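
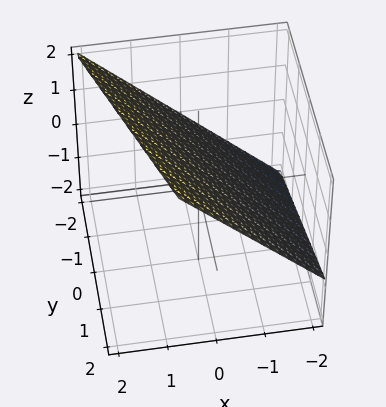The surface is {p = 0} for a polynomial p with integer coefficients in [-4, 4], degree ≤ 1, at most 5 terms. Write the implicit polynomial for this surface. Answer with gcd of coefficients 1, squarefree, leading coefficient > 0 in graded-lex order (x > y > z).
Degree: the surface is flat (a plane), so deg p = 1.
From the axis intercepts and sections: it meets the y-axis at y = -2 (among the integer gridlines).
Fitting integer coefficients to these (and the overall shape) gives p.

3*x + y - 3*z + 2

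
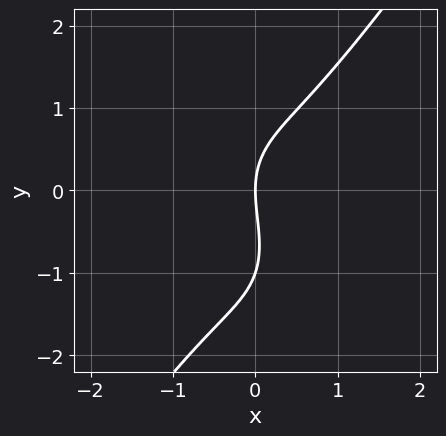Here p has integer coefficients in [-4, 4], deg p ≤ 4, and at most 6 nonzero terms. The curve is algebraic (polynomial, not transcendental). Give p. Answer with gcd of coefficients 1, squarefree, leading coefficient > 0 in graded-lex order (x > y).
(a) Degree: a generic line meets the curve in up to 3 points, so deg p = 3.
(b) Checking where it meets the axes: among the integer gridlines, it crosses the y-axis at y ∈ {-1, 0}; it crosses the x-axis at the gridline x = 0.
(c) Matching integer coefficients to the picture gives p.

3*x^3 - y^3 - y^2 + 3*x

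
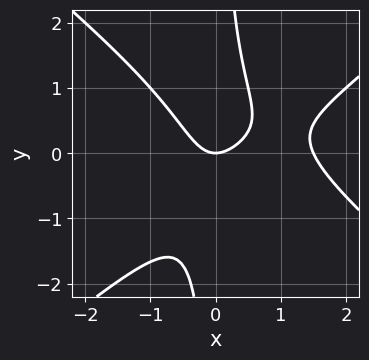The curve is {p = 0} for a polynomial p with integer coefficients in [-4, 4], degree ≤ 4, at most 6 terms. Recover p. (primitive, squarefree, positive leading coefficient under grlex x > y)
1. The degree is 3 — a generic line meets the curve in up to 3 points.
2. Checking where it meets the axes: one y-axis crossing is at y = 0; one x-axis crossing is at x = 0.
3. The integer polynomial consistent with all of this is the stated p.

2*x^3 - 3*x*y^2 - 3*x^2 + 2*y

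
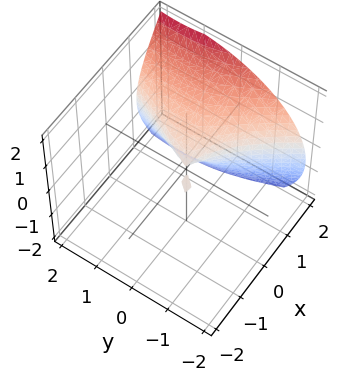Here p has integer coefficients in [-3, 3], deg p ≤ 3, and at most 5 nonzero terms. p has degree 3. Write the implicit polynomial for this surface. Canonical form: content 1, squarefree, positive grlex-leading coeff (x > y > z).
2*x^3 - x^2*z + 3*x*y - 2*y^2 - 3*z^2

The degree is 3 — no degree-2 surface has this shape.
From the visible intercepts: one x-axis crossing is at x = 0; one y-axis crossing is at y = 0.
Putting this together gives p.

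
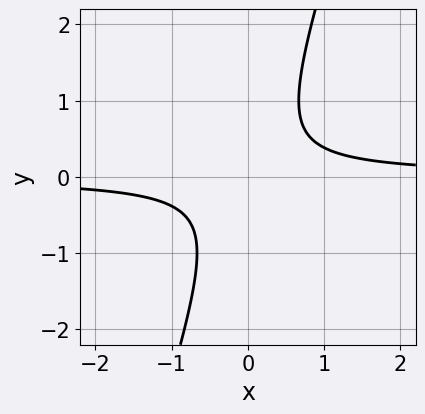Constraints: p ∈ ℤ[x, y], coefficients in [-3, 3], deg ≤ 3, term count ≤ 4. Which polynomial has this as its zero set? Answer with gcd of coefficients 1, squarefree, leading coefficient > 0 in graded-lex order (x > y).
1. The degree is 2 — the shape is more complex than any degree-1 curve.
2. From the visible intercepts: no y-intercept at any integer in the box; no x-intercept at any integer in the box.
3. Solving for integer coefficients yields p as stated.

3*x*y - y^2 - 1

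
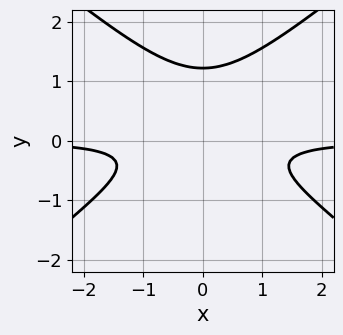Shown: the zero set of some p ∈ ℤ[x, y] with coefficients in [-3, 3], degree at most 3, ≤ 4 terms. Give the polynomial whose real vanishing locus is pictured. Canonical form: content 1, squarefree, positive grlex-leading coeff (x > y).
(a) deg p = 3. A generic line meets the curve in up to 3 points.
(b) Symmetries: mirror symmetry x ↦ −x ⇒ only even powers of x.
(c) Reading off the gridlines: the curve avoids every integer x-axis point in the box.
(d) Solving for integer coefficients yields p as stated.

2*x^2*y - 3*y^3 + 3*y^2 + 1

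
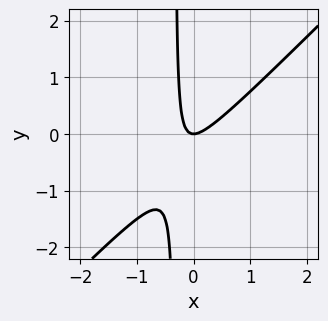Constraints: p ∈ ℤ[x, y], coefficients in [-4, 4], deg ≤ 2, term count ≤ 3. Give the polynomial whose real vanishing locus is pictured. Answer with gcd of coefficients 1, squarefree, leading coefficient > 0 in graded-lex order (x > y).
3*x^2 - 3*x*y - y

First, the degree is 2 — no degree-1 curve has this shape.
Then, observable constraints: it crosses the y-axis at the gridline y = 0; it crosses the x-axis at the gridline x = 0.
Finally, matching integer coefficients to the picture gives p.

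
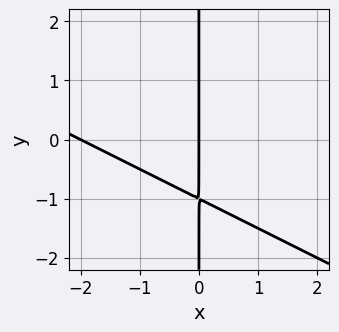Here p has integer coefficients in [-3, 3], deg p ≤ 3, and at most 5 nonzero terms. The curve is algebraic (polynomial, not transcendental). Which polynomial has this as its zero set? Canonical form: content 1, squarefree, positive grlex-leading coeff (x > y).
x^2 + 2*x*y + 2*x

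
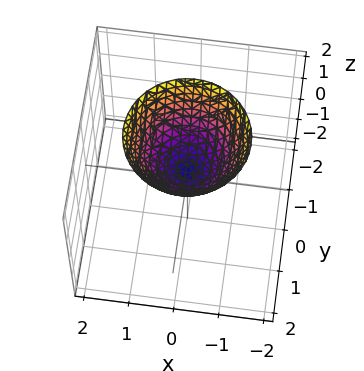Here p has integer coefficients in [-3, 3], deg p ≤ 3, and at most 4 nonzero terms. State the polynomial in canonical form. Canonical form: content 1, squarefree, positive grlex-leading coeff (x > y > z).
3*x^2 + 3*y^2 - 3*z + 1

(a) The degree is 2 — no degree-1 surface has this shape.
(b) Symmetry: the surface is invariant under rotation about z: p = q(x² + y², z).
(c) Reading off the gridlines: a circular section at z = 1 has radius between 0 and 1; no x-intercept at any integer in the box; the surface avoids every integer y-axis point in the box.
(d) Matching integer coefficients to the picture gives p.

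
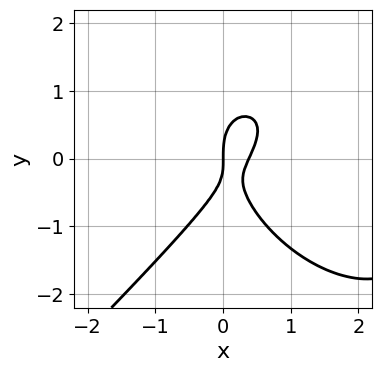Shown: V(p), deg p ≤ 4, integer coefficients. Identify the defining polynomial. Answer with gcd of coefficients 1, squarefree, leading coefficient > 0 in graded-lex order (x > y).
x^3 - y^3 - 3*x^2 + x*y + x

First, degree: a generic line meets the curve in up to 3 points, so deg p = 3.
Next, reading off the gridlines: one y-axis crossing is at y = 0; it crosses the x-axis at the gridline x = 0.
Finally, these observations pin down the coefficients.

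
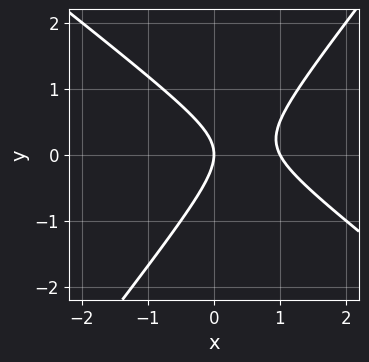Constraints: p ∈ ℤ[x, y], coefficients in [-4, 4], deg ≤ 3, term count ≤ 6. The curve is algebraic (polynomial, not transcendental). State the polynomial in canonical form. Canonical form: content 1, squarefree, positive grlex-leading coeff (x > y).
2*x^2 + x*y - 2*y^2 - 2*x

(a) deg p = 2. The shape is more complex than any degree-1 curve.
(b) Reading off the gridlines: it meets the y-axis at y = 0 (among the integer gridlines); among the integer gridlines, it crosses the x-axis at x ∈ {0, 1}.
(c) The integer polynomial consistent with all of this is the stated p.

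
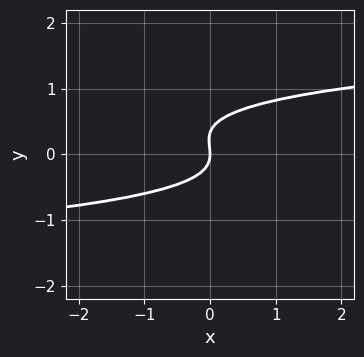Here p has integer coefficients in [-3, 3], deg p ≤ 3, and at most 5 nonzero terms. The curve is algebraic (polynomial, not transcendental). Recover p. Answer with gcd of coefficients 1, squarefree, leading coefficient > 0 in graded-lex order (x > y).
3*y^3 - y^2 - x

1. The degree is 3 — the shape is more complex than any degree-2 curve.
2. From the axis intercepts and sections: it crosses the x-axis at the gridline x = 0; one y-axis crossing is at y = 0.
3. Putting this together gives p.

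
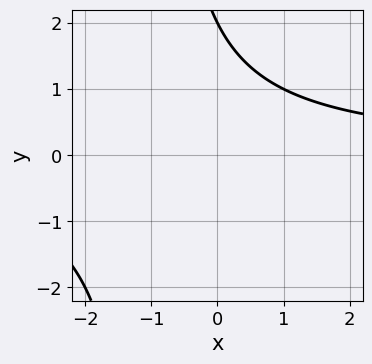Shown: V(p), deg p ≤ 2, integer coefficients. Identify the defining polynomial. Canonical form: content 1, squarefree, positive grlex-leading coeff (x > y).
First, deg p = 2. A generic line meets the curve in up to 2 points.
Then, observable constraints: one y-axis crossing is at y = 2; the curve avoids every integer x-axis point in the box.
Finally, putting this together gives p.

x*y + y - 2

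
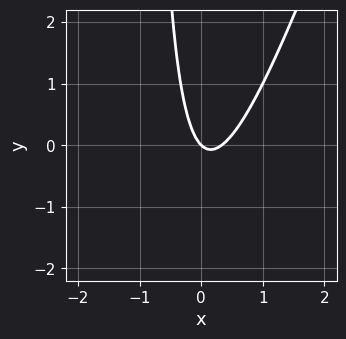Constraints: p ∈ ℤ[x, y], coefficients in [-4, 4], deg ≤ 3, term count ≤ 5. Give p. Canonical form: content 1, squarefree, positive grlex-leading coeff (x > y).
3*x^2 - x*y - x - y

1. deg p = 2.
2. Reading off the gridlines: it crosses the x-axis at the gridline x = 0; it crosses the y-axis at the gridline y = 0.
3. These observations pin down the coefficients.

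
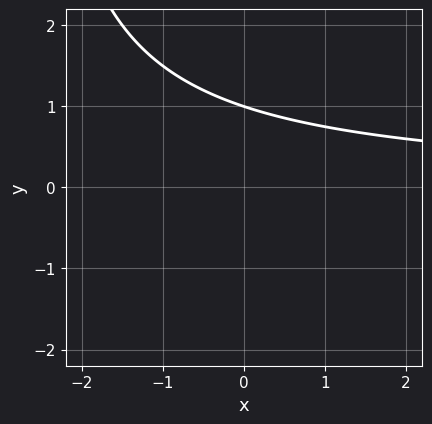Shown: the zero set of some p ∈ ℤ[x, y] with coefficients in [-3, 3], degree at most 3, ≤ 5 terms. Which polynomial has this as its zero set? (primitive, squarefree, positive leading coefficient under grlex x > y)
x*y + 3*y - 3

1. Degree: no degree-1 curve has this shape, so deg p = 2.
2. Against the integer gridlines: one y-axis crossing is at y = 1; the curve avoids every integer x-axis point in the box.
3. Assembling these constraints gives the stated polynomial.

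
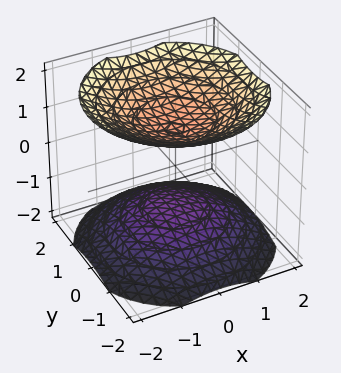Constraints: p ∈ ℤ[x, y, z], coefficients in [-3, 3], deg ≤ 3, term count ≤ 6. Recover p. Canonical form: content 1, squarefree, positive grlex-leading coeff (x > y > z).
1. The picture has 2 separate pieces. They look like related sheets of one shape, so recover p as a whole.
2. Degree: two sheets facing apart; a quadric, so deg p = 2.
3. Symmetries: it's symmetric under z → −z, forcing even powers of z; the surface is invariant under rotation about z: p = q(x² + y², z).
4. From the axis intercepts and sections: no y-intercept at any integer in the box; among the integer gridlines, it crosses the z-axis at z ∈ {-1, 1}.
5. Solving for integer coefficients yields p as stated.

2*x^2 + 2*y^2 - 3*z^2 + 3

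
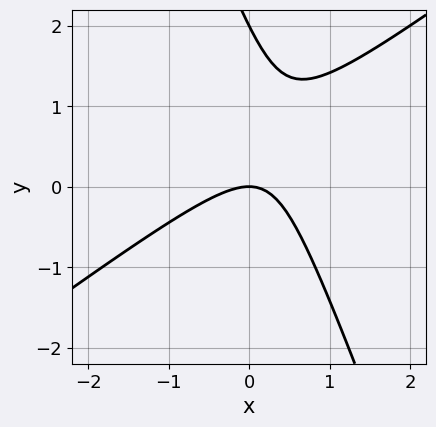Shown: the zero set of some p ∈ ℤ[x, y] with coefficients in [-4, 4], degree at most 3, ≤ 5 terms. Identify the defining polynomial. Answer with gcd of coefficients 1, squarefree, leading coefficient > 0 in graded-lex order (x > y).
First, the degree is 2 — the shape is more complex than any degree-1 curve.
Then, against the integer gridlines: the y-axis gridline crossings are at y ∈ {0, 2}; it crosses the x-axis at the gridline x = 0.
Finally, assembling these constraints gives the stated polynomial.

2*x^2 - 2*x*y - y^2 + 2*y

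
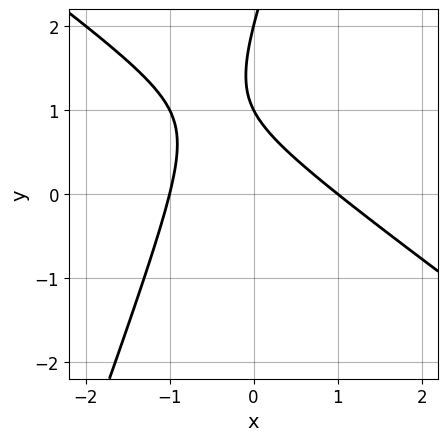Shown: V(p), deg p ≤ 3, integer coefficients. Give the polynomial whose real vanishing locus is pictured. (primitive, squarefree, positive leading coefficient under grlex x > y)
2*x^2 + 2*x*y - y^2 + 3*y - 2

(a) deg p = 2.
(b) From the visible intercepts: the y-axis gridline crossings are at y ∈ {1, 2}; the x-axis gridline crossings are at x ∈ {-1, 1}.
(c) Matching integer coefficients to the picture gives p.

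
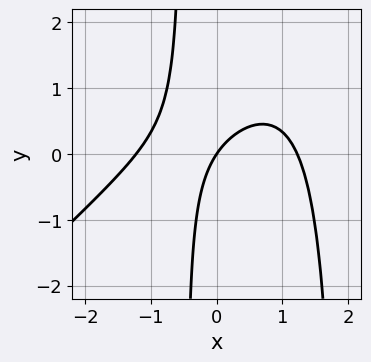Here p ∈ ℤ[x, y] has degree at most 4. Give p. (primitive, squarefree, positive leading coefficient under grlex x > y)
2*x^3 - 2*x^2*y + 3*x*y - 3*x + 2*y

First, deg p = 3. No degree-2 curve has this shape.
Then, checking where it meets the axes: it crosses the x-axis at the gridline x = 0; one y-axis crossing is at y = 0.
Finally, together with the visible shape, these determine p as stated.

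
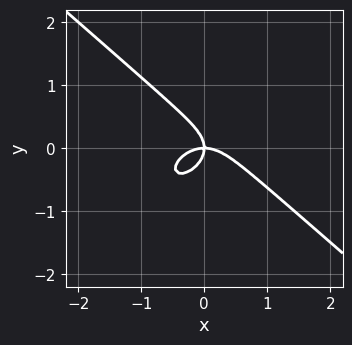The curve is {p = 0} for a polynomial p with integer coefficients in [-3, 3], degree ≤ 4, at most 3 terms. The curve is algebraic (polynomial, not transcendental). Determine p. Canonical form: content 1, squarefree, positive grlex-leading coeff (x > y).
The degree is 3 — a generic line meets the curve in up to 3 points.
From the visible intercepts: it crosses the y-axis at the gridline y = 0; it crosses the x-axis at the gridline x = 0.
Putting this together gives p.

2*x^3 + 3*y^3 + 2*x*y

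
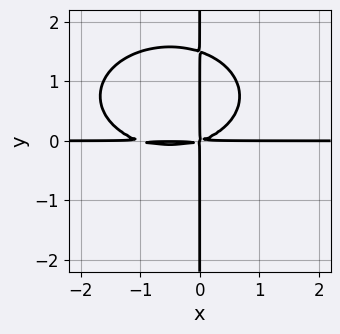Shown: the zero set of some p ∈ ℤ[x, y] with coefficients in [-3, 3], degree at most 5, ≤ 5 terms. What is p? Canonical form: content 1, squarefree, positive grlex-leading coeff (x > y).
First, deg p = 4. No degree-3 curve has this shape.
Next, against the integer gridlines: the visible x-axis segment lies entirely on the curve; every point of the y-axis in the box is on the curve.
Finally, assembling these constraints gives the stated polynomial.

x^3*y + 2*x*y^3 + x^2*y - 3*x*y^2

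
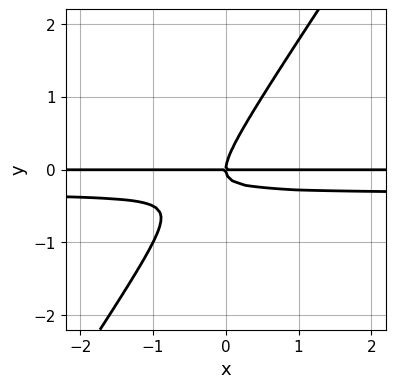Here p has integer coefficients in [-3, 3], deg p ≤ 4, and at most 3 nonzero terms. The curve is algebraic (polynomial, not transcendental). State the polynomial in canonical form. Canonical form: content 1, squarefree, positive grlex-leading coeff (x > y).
3*x*y^2 - 2*y^3 + x*y

First, the degree is 3 — the shape is more complex than any degree-2 curve.
Then, against the integer gridlines: one y-axis crossing is at y = 0; every point of the x-axis in the box is on the curve.
Finally, putting this together gives p.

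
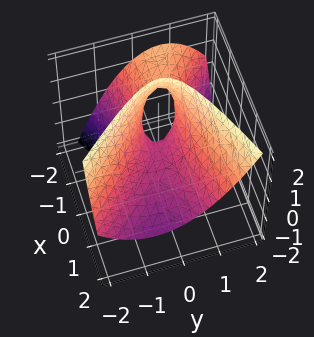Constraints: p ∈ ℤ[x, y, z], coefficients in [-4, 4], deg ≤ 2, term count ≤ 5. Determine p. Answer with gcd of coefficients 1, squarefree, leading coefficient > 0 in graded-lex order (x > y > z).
x^2 - 2*x*y + 3*x*z - 3*y^2 + 2*z

(a) Degree: no degree-1 surface has this shape, so deg p = 2.
(b) Against the integer gridlines: it crosses the z-axis at the gridline z = 0; it crosses the x-axis at the gridline x = 0.
(c) Assembling these constraints gives the stated polynomial.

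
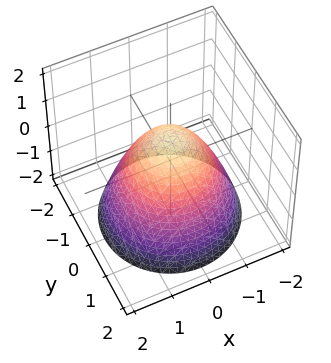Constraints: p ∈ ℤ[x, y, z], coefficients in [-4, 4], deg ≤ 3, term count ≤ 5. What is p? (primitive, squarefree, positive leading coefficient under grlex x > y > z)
x^2 + y^2 + z - 1

1. deg p = 2. A generic line meets the surface in up to 2 points.
2. Symmetries: rotational symmetry about the z-axis ⇒ p depends on x, y only through x² + y².
3. Checking where it meets the axes: the x-axis gridline crossings are at x ∈ {-1, 1}; among the integer gridlines, it crosses the y-axis at y ∈ {-1, 1}; a circular section at z = -1 has radius between 1 and 2; it crosses the z-axis at the gridline z = 1.
4. Fitting integer coefficients to these (and the overall shape) gives p.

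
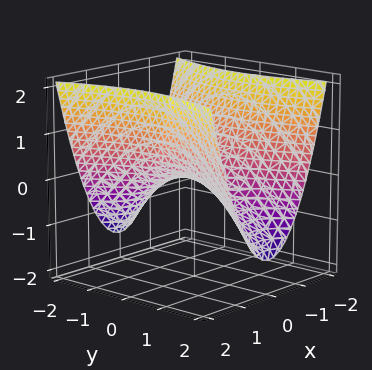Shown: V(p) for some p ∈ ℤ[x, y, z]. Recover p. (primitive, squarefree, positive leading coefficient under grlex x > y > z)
3*x^2 - y^2 - 3*z

1. The degree is 2 — a hyperbolic paraboloid; a quadric.
2. Symmetries: mirror symmetry y ↦ −y ⇒ only even powers of y; the x ↦ −x reflection is a symmetry, so x appears only in even powers.
3. Observable constraints: it crosses the z-axis at the gridline z = 0; it meets the y-axis at y = 0 (among the integer gridlines).
4. These observations pin down the coefficients.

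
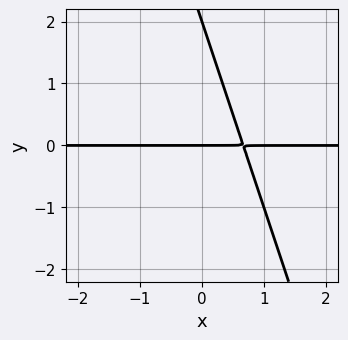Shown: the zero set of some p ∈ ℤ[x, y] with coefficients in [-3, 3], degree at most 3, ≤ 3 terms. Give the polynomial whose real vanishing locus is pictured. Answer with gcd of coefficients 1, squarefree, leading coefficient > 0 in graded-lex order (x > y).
3*x*y + y^2 - 2*y

First, the degree is 2 — a generic line meets the curve in up to 2 points.
Next, checking where it meets the axes: the visible x-axis segment lies entirely on the curve; among the integer gridlines, it crosses the y-axis at y ∈ {0, 2}.
Finally, putting this together gives p.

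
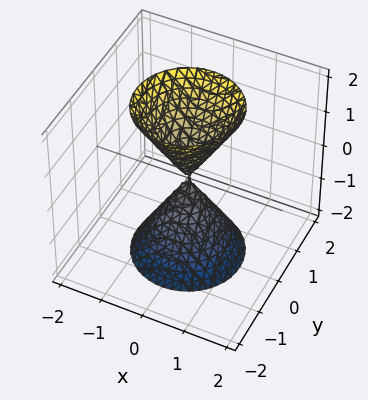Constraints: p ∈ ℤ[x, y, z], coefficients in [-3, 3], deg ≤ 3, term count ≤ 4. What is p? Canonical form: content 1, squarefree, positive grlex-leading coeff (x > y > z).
3*x^2 + 3*y^2 - z^2

(a) There are 2 components.
(b) deg p = 2.
(c) Symmetries: the z-axis is an axis of rotation, so x and y enter only as x² + y²; the z ↦ −z reflection is a symmetry, so z appears only in even powers.
(d) From the axis intercepts and sections: it crosses the z-axis at the gridline z = 0; one x-axis crossing is at x = 0; a circular section at z = -1 has radius between 0 and 1; it meets the y-axis at y = 0 (among the integer gridlines).
(e) Matching integer coefficients to the picture gives p.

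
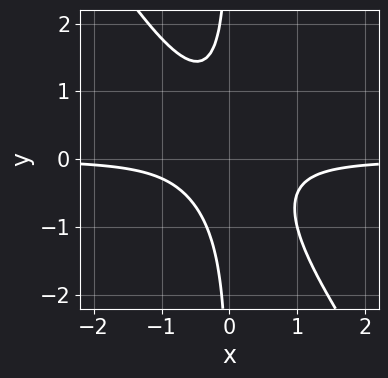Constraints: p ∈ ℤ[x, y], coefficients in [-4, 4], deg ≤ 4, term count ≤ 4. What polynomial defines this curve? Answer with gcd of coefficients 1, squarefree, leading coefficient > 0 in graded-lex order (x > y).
3*x^2*y + 2*x*y^2 + 1

1. The degree is 3 — a generic line meets the curve in up to 3 points.
2. Against the integer gridlines: it misses every integer gridline on the x-axis; no y-intercept at any integer in the box.
3. These observations pin down the coefficients.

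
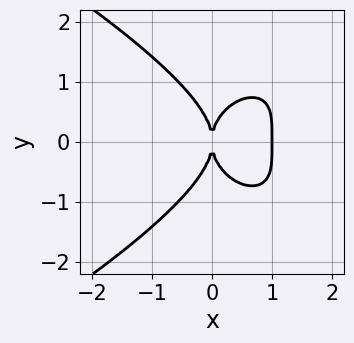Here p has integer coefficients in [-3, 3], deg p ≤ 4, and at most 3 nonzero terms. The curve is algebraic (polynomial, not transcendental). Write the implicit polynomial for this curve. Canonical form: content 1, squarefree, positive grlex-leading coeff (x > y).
First, the degree is 4 — the shape is more complex than any degree-3 curve.
Then, symmetries: the y ↦ −y reflection is a symmetry, so y appears only in even powers.
Then, against the integer gridlines: among the integer gridlines, it crosses the x-axis at x ∈ {0, 1}; one y-axis crossing is at y = 0.
Finally, putting this together gives p.

y^4 + 2*x^3 - 2*x^2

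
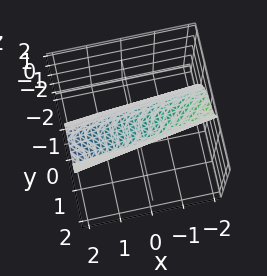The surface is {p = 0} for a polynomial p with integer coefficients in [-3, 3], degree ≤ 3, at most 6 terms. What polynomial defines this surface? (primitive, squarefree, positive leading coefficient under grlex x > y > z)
(a) Degree: the shape is more complex than any degree-2 surface, so deg p = 3.
(b) Observable constraints: one z-axis crossing is at z = 0; it crosses the x-axis at the gridline x = 0; it crosses the y-axis at the gridline y = 0.
(c) Putting this together gives p.

3*y^3 + y*z - x - 2*z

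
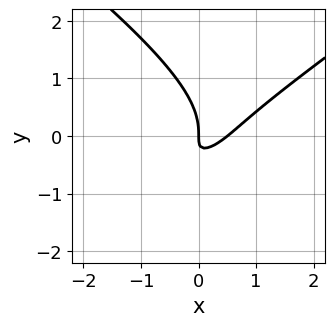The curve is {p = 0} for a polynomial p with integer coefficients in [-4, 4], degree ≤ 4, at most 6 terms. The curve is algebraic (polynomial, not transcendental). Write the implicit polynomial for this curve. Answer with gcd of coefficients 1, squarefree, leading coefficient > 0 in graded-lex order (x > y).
x^2*y - 2*y^3 + 2*x^2 - 3*x*y - x

Degree: the shape is more complex than any degree-2 curve, so deg p = 3.
From the axis intercepts and sections: it crosses the y-axis at the gridline y = 0; it crosses the x-axis at the gridline x = 0.
Matching integer coefficients to the picture gives p.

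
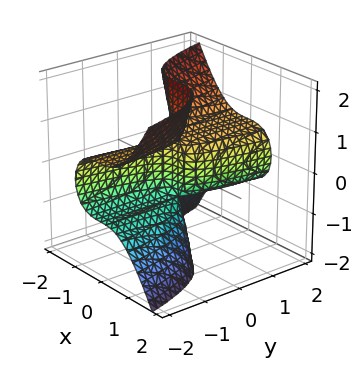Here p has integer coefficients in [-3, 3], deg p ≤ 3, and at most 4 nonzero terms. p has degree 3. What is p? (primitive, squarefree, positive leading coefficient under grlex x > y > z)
The degree is 3 — no degree-2 surface has this shape.
Reading off the gridlines: the visible z-axis segment lies entirely on the surface; one y-axis crossing is at y = 0; one x-axis crossing is at x = 0.
Solving for integer coefficients yields p as stated.

3*x^3 + 2*y*z^2 - y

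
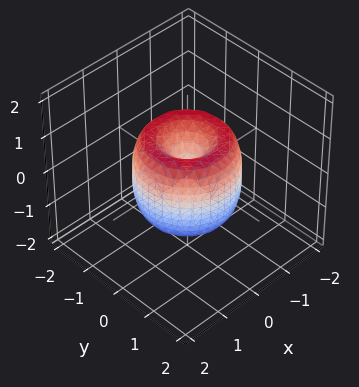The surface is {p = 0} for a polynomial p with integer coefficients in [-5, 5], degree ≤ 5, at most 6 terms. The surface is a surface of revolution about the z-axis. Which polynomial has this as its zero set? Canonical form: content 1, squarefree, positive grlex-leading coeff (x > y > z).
2*x^4 + 4*x^2*y^2 + 2*y^4 - 3*x^2 - 3*y^2 + z^2

deg p = 4. No degree-3 surface has this shape.
Symmetries: every cross-section ⟂ z is a circle, so x, y appear only via x² + y².
Reading off the gridlines: it meets the y-axis at y = 0 (among the integer gridlines); a circular section at z = 1 has radius between 0 and 1.
Putting this together gives p.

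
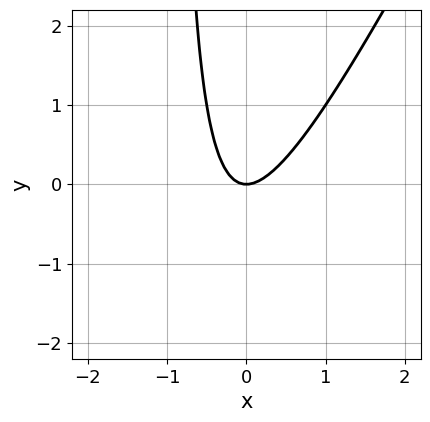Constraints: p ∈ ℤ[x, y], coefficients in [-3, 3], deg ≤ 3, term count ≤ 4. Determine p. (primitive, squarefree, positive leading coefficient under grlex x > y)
Degree: the shape is more complex than any degree-1 curve, so deg p = 2.
From the visible intercepts: it crosses the x-axis at the gridline x = 0; it meets the y-axis at y = 0 (among the integer gridlines).
The integer polynomial consistent with all of this is the stated p.

2*x^2 - x*y - y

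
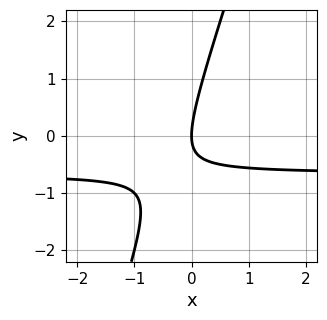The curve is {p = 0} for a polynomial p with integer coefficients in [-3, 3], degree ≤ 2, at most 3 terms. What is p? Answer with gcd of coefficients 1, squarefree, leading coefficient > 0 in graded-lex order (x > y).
3*x*y - y^2 + 2*x

(a) Degree: no degree-1 curve has this shape, so deg p = 2.
(b) Reading off the gridlines: it meets the y-axis at y = 0 (among the integer gridlines); one x-axis crossing is at x = 0.
(c) Solving for integer coefficients yields p as stated.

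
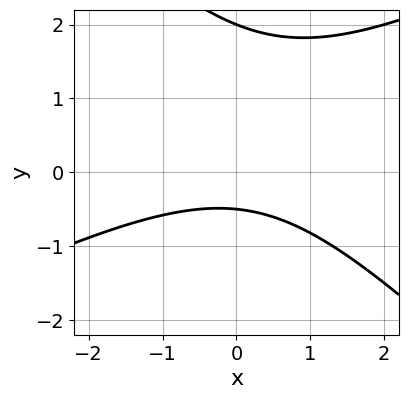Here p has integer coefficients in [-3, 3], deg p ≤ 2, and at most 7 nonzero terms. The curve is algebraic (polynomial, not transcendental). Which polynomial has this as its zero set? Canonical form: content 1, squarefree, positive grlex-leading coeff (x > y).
x^2 - x*y - 2*y^2 + 3*y + 2

(a) deg p = 2.
(b) Reading off the gridlines: no x-intercept at any integer in the box; it crosses the y-axis at the gridline y = 2.
(c) Matching integer coefficients to the picture gives p.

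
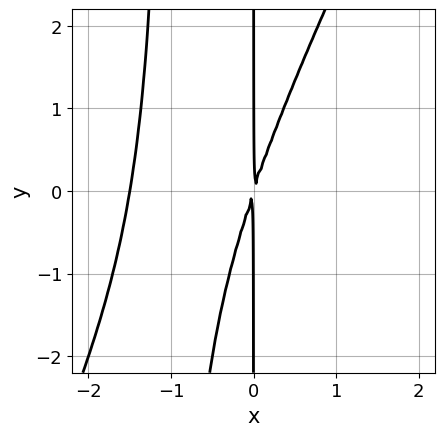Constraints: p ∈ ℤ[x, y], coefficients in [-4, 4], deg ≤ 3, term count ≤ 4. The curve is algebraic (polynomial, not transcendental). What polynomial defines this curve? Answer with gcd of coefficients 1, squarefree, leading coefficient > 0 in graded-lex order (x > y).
First, the degree is 3 — no degree-2 curve has this shape.
Next, from the visible intercepts: the visible y-axis segment lies entirely on the curve.
Finally, putting this together gives p.

2*x^3 - x^2*y + 3*x^2 - x*y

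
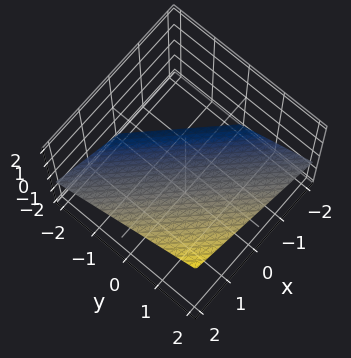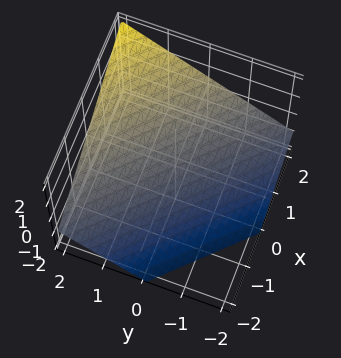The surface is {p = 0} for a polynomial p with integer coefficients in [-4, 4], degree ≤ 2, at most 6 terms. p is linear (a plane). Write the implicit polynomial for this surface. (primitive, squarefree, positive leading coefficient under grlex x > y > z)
2*x + 2*y - 3*z - 2

Degree: the surface is flat (a plane), so deg p = 1.
Checking where it meets the axes: it crosses the y-axis at the gridline y = 1; it crosses the x-axis at the gridline x = 1.
These observations pin down the coefficients.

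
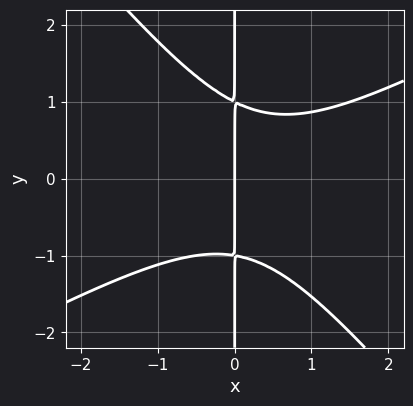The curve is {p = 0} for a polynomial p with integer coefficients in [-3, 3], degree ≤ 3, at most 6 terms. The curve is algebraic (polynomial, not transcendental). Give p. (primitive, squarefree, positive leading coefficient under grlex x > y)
(a) The degree is 3 — a generic line meets the curve in up to 3 points.
(b) Observable constraints: the visible y-axis segment lies entirely on the curve; it meets the x-axis at x = 0 (among the integer gridlines).
(c) These observations pin down the coefficients.

2*x^3 - 2*x^2*y - 3*x*y^2 - x^2 + 3*x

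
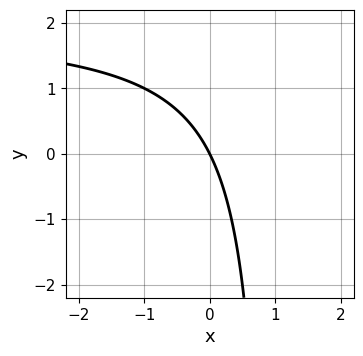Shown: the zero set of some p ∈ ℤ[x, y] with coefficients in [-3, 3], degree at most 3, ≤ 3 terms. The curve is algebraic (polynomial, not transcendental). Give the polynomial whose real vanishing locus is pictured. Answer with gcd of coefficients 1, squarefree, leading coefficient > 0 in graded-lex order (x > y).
First, degree: no degree-1 curve has this shape, so deg p = 2.
Then, from the axis intercepts and sections: it crosses the x-axis at the gridline x = 0; one y-axis crossing is at y = 0.
Finally, the integer polynomial consistent with all of this is the stated p.

x*y - 2*x - y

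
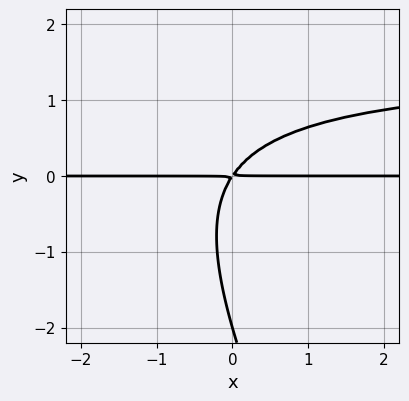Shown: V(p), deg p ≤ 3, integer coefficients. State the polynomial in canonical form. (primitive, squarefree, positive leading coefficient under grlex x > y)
(a) deg p = 3.
(b) Reading off the gridlines: it meets the y-axis at y = -2 (among the integer gridlines); the visible x-axis segment lies entirely on the curve.
(c) Together with the visible shape, these determine p as stated.

2*x*y^2 + y^3 - 3*x*y + 2*y^2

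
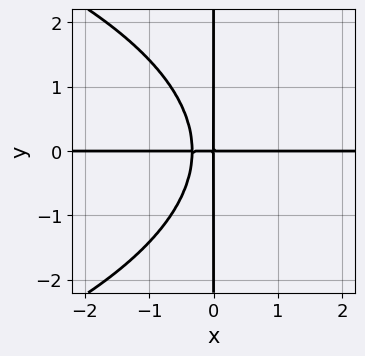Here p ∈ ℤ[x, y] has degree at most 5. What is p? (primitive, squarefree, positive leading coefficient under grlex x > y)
x*y^3 + 3*x^2*y + x*y

1. deg p = 4. A generic line meets the curve in up to 4 points.
2. Against the integer gridlines: the visible y-axis segment lies entirely on the curve; every point of the x-axis in the box is on the curve.
3. Putting this together gives p.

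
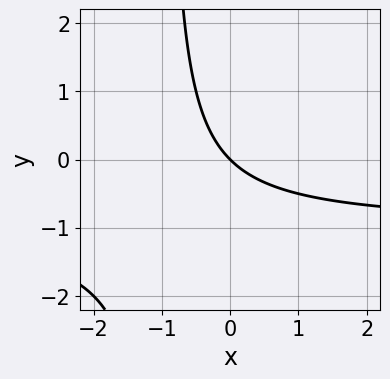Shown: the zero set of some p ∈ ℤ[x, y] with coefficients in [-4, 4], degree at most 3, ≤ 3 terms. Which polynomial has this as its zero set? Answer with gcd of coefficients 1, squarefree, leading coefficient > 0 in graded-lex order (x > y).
x*y + x + y

The degree is 2 — a generic line meets the curve in up to 2 points.
From the visible intercepts: it crosses the y-axis at the gridline y = 0; one x-axis crossing is at x = 0.
Together with the visible shape, these determine p as stated.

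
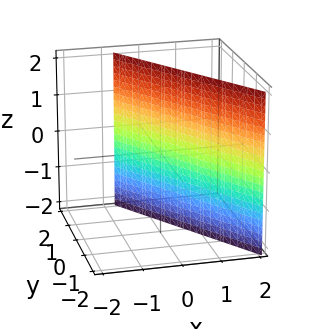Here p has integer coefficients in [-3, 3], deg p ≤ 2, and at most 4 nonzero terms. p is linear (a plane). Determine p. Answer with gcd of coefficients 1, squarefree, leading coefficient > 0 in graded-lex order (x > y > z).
3*x + 2*y - 2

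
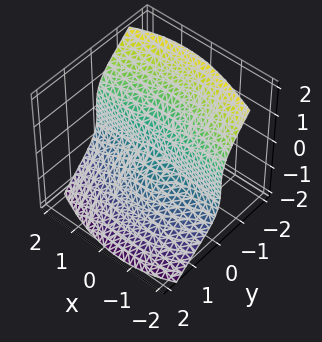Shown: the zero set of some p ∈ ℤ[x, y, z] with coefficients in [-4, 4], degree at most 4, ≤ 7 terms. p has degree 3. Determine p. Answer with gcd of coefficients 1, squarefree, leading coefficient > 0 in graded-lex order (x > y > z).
2*x^2*y + x*y^2 + 3*y^3 + 2*z^3 + y*z

1. deg p = 3. The shape is more complex than any degree-2 surface.
2. Observable constraints: every point of the x-axis in the box is on the surface; it meets the y-axis at y = 0 (among the integer gridlines); it meets the z-axis at z = 0 (among the integer gridlines).
3. The integer polynomial consistent with all of this is the stated p.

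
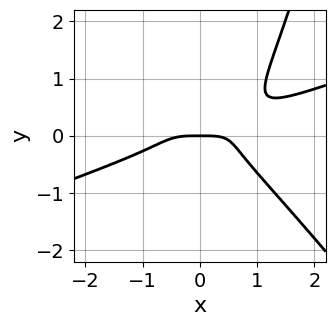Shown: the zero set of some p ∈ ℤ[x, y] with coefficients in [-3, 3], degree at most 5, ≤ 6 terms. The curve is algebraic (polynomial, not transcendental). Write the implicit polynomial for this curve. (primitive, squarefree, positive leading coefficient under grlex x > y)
x^4 - 2*x^3*y - 2*x^2*y^2 + 3*y^3 + y

First, deg p = 4.
Then, checking where it meets the axes: one x-axis crossing is at x = 0; one y-axis crossing is at y = 0.
Finally, together with the visible shape, these determine p as stated.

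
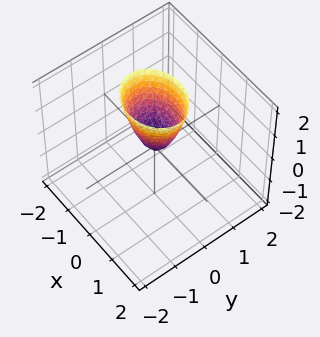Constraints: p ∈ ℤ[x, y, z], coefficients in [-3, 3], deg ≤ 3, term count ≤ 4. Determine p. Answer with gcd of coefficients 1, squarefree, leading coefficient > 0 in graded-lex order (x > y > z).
2*x^2 + 3*y^2 - z

The degree is 2 — a single bowl opening along one axis; a quadric.
Symmetries: the x ↦ −x reflection is a symmetry, so x appears only in even powers; mirror symmetry y ↦ −y ⇒ only even powers of y.
From the visible intercepts: it crosses the z-axis at the gridline z = 0; it meets the x-axis at x = 0 (among the integer gridlines); it meets the y-axis at y = 0 (among the integer gridlines).
Solving for integer coefficients yields p as stated.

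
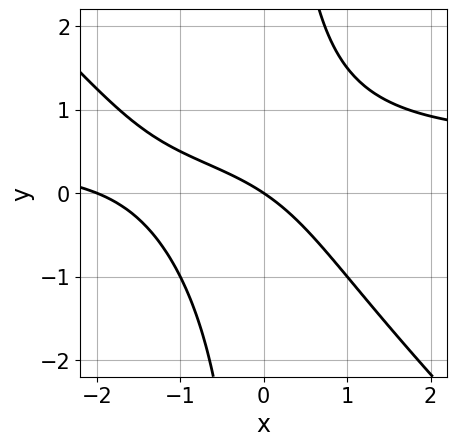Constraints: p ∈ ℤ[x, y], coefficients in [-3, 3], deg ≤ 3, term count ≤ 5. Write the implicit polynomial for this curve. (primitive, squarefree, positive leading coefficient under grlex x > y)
2*x^2*y + 2*x*y^2 - x^2 - 2*x - 3*y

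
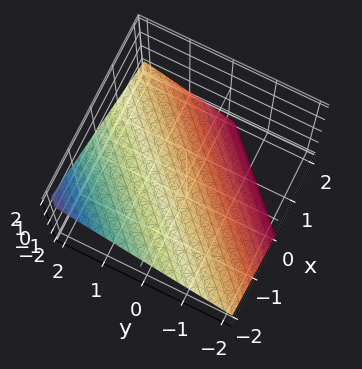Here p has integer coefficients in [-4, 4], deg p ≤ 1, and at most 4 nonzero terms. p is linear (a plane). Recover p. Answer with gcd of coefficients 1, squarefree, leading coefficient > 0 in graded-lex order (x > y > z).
First, the degree is 1 — the surface is flat (a plane).
Then, from the axis intercepts and sections: one x-axis crossing is at x = -1; it meets the y-axis at y = 1 (among the integer gridlines).
Finally, fitting integer coefficients to these (and the overall shape) gives p.

2*x - 2*y + 3*z + 2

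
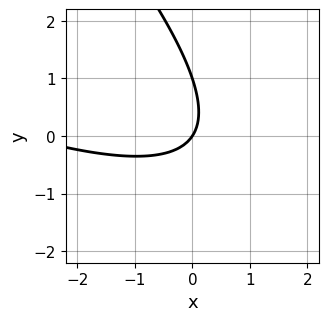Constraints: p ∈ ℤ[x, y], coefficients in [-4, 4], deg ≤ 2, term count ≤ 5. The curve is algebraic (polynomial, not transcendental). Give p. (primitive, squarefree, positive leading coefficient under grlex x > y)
x^2 + 3*x*y + 2*y^2 + 3*x - 2*y

1. deg p = 2. A generic line meets the curve in up to 2 points.
2. Against the integer gridlines: the y-axis gridline crossings are at y ∈ {0, 1}; it crosses the x-axis at the gridline x = 0.
3. Putting this together gives p.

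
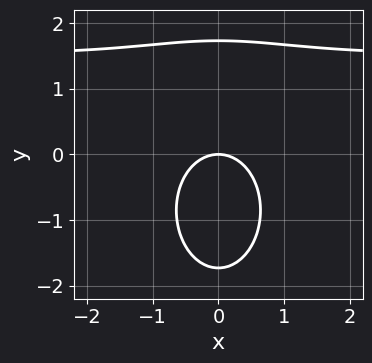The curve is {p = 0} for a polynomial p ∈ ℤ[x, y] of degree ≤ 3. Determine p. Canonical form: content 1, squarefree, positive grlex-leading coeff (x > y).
(a) deg p = 3.
(b) Symmetries: it's symmetric under x → −x, forcing even powers of x.
(c) Checking where it meets the axes: one y-axis crossing is at y = 0; one x-axis crossing is at x = 0.
(d) Solving for integer coefficients yields p as stated.

2*x^2*y + y^3 - 3*x^2 - 3*y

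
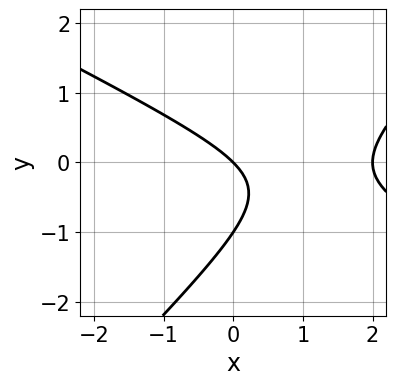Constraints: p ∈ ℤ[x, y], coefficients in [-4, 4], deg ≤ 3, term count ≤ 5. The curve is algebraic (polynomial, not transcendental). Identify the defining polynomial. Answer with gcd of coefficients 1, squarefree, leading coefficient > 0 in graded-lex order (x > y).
x^2 + x*y - 2*y^2 - 2*x - 2*y

1. The degree is 2 — the shape is more complex than any degree-1 curve.
2. From the axis intercepts and sections: among the integer gridlines, it crosses the y-axis at y ∈ {-1, 0}; the x-axis gridline crossings are at x ∈ {0, 2}.
3. The integer polynomial consistent with all of this is the stated p.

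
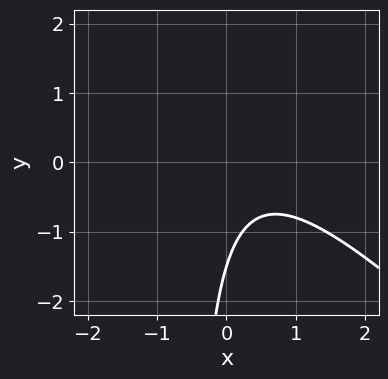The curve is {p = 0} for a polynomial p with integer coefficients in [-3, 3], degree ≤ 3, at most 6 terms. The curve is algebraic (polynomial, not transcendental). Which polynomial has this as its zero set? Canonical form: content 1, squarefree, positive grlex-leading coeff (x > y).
3*x^2 + 3*x*y - 2*x + 2*y + 3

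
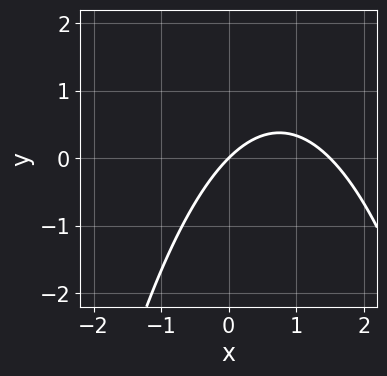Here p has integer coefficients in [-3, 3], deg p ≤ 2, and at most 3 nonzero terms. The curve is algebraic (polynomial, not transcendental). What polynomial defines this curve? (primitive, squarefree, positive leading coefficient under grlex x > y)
deg p = 2.
From the axis intercepts and sections: it crosses the y-axis at the gridline y = 0; it crosses the x-axis at the gridline x = 0.
Matching integer coefficients to the picture gives p.

2*x^2 - 3*x + 3*y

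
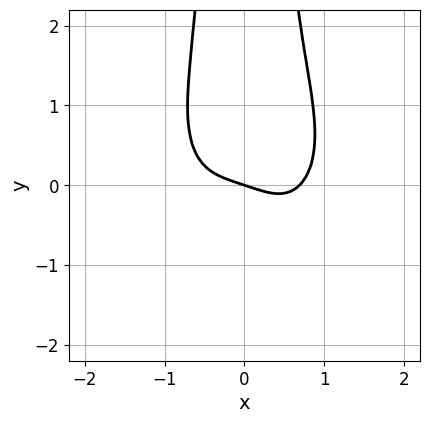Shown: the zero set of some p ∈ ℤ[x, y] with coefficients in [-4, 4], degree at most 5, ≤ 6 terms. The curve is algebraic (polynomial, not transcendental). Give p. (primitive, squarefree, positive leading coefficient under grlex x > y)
3*x^4 + 3*x^2*y^2 - x - 3*y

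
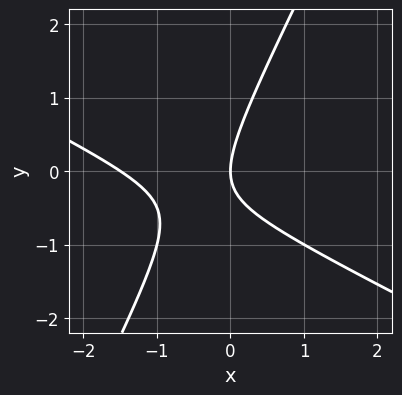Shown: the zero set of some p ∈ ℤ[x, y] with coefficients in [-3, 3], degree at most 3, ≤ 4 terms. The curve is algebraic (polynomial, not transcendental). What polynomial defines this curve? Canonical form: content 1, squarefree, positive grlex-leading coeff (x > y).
2*x^2 + 3*x*y - 2*y^2 + 3*x

(a) deg p = 2.
(b) From the axis intercepts and sections: it crosses the y-axis at the gridline y = 0; one x-axis crossing is at x = 0.
(c) Matching integer coefficients to the picture gives p.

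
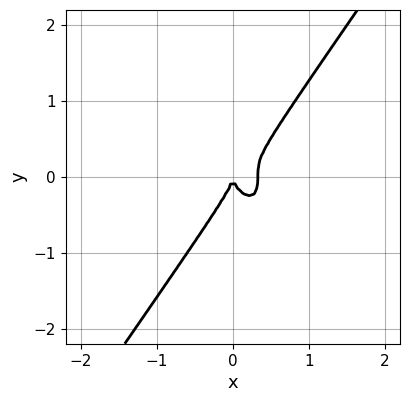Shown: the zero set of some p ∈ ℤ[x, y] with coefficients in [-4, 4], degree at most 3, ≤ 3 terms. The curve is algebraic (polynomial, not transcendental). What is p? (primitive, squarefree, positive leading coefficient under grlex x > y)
First, degree: a generic line meets the curve in up to 3 points, so deg p = 3.
Next, against the integer gridlines: one x-axis crossing is at x = 0; it crosses the y-axis at the gridline y = 0.
Finally, solving for integer coefficients yields p as stated.

3*x^3 - y^3 - x^2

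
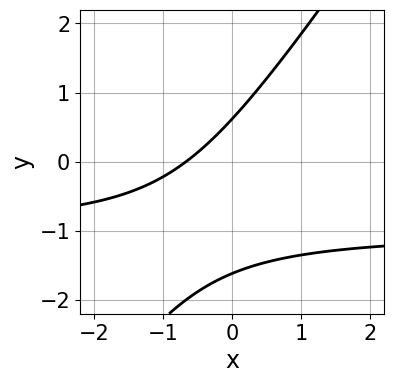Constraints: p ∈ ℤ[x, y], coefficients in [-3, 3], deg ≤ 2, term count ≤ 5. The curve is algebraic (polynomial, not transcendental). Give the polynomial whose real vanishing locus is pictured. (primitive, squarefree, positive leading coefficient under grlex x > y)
1. The degree is 2 — a generic line meets the curve in up to 2 points.
2. The integer polynomial consistent with all of this is the stated p.

3*x*y - 2*y^2 + 3*x - 2*y + 2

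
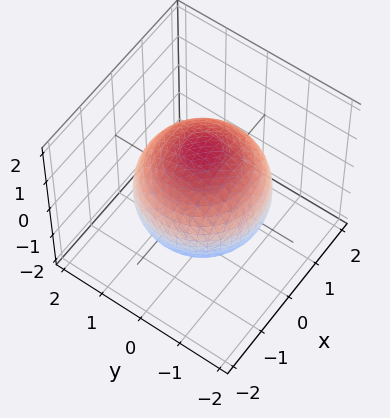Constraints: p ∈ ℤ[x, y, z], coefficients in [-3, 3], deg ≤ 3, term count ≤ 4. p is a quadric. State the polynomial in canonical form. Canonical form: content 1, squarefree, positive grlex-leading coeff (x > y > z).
First, the degree is 2 — bounded and convex; a quadric.
Then, symmetries: mirror symmetry z ↦ −z ⇒ only even powers of z; every cross-section ⟂ z is a circle, so x, y appear only via x² + y².
Then, observable constraints: a circular section at z = 1 has radius exactly 1.
Finally, together with the visible shape, these determine p as stated.

x^2 + y^2 + z^2 - 2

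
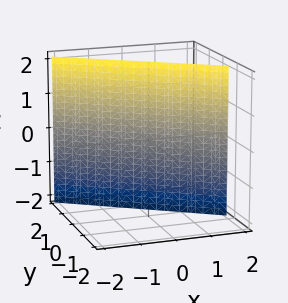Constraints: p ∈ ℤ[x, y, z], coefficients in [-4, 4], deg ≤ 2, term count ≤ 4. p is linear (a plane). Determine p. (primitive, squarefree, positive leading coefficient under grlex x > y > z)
2*x + 3*y - 2

Degree: the surface is flat (a plane), so deg p = 1.
Checking where it meets the axes: one x-axis crossing is at x = 1; it misses every integer gridline on the z-axis.
Solving for integer coefficients yields p as stated.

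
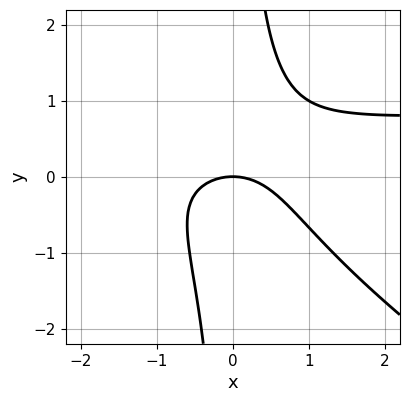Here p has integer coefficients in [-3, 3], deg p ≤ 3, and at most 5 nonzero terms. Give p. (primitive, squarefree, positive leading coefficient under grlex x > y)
2*x^2*y + 3*x*y^2 - 2*x^2 - 3*y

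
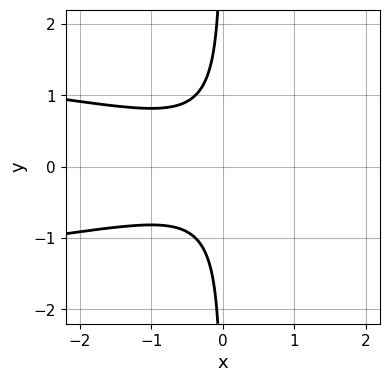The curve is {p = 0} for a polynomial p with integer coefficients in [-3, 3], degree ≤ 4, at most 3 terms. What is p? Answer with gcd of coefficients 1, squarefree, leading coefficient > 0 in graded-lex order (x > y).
(a) The degree is 3 — the shape is more complex than any degree-2 curve.
(b) Symmetries: the y ↦ −y reflection is a symmetry, so y appears only in even powers.
(c) Observable constraints: no x-intercept at any integer in the box; no y-intercept at any integer in the box.
(d) Fitting integer coefficients to these (and the overall shape) gives p.

3*x*y^2 + x^2 + 1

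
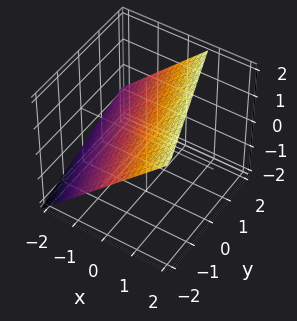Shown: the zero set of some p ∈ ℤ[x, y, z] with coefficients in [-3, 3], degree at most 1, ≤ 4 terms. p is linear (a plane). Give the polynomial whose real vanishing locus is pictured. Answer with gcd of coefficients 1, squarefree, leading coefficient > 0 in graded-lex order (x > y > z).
(a) The degree is 1 — the surface is flat (a plane).
(b) From the visible intercepts: one y-axis crossing is at y = -2.
(c) Together with the visible shape, these determine p as stated.

3*x + y - 3*z + 2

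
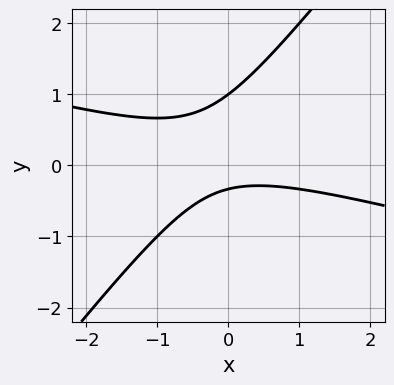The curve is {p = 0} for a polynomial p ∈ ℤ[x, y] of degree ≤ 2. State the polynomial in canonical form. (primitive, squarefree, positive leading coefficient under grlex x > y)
x^2 + 3*x*y - 3*y^2 + 2*y + 1

First, the degree is 2 — the shape is more complex than any degree-1 curve.
Next, reading off the gridlines: no x-intercept at any integer in the box; it meets the y-axis at y = 1 (among the integer gridlines).
Finally, these observations pin down the coefficients.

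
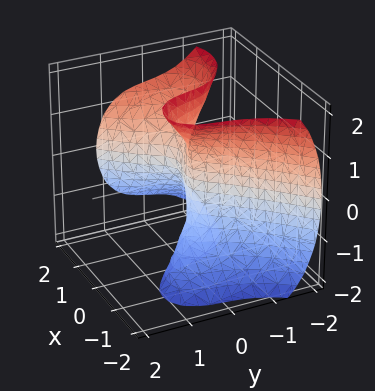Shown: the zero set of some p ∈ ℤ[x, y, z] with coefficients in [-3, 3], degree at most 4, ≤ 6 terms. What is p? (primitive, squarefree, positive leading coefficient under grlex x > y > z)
First, the degree is 3 — the shape is more complex than any degree-2 surface.
Next, from the visible intercepts: the x-axis gridline crossings are at x ∈ {0, 1}; the visible z-axis segment lies entirely on the surface; it crosses the y-axis at the gridline y = 0.
Finally, the integer polynomial consistent with all of this is the stated p.

2*x^3 - 2*x*z^2 - 3*y^3 - 2*x^2 - 2*y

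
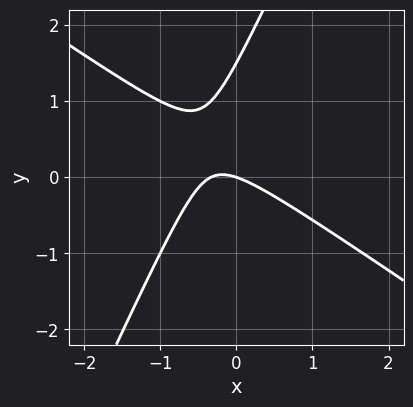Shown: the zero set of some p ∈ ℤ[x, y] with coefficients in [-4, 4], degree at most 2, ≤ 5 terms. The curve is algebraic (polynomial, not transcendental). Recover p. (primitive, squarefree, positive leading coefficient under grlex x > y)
3*x^2 + 3*x*y - 2*y^2 + x + 3*y

1. deg p = 2. A generic line meets the curve in up to 2 points.
2. From the visible intercepts: one x-axis crossing is at x = 0; one y-axis crossing is at y = 0.
3. Together with the visible shape, these determine p as stated.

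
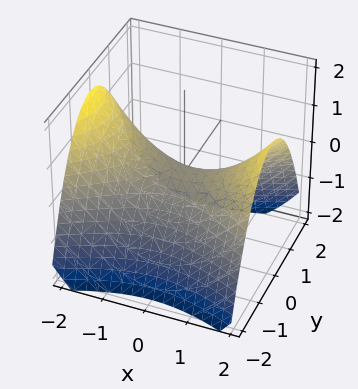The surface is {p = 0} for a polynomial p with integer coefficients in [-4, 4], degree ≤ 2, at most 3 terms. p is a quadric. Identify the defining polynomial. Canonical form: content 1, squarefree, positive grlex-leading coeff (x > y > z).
(a) The degree is 2 — a saddle surface; a quadric.
(b) Symmetries: the x ↦ −x reflection is a symmetry, so x appears only in even powers; the y ↦ −y reflection is a symmetry, so y appears only in even powers.
(c) Against the integer gridlines: one z-axis crossing is at z = 0; it meets the y-axis at y = 0 (among the integer gridlines); one x-axis crossing is at x = 0.
(d) Fitting integer coefficients to these (and the overall shape) gives p.

x^2 - 2*y^2 - 3*z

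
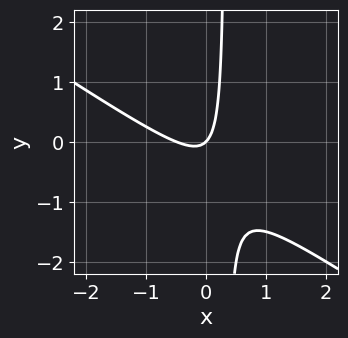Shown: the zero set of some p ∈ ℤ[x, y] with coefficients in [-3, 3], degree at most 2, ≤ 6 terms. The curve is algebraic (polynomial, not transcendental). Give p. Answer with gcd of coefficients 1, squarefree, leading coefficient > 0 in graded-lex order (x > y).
2*x^2 + 3*x*y + x - y

First, degree: a generic line meets the curve in up to 2 points, so deg p = 2.
Next, checking where it meets the axes: it meets the x-axis at x = 0 (among the integer gridlines); it crosses the y-axis at the gridline y = 0.
Finally, solving for integer coefficients yields p as stated.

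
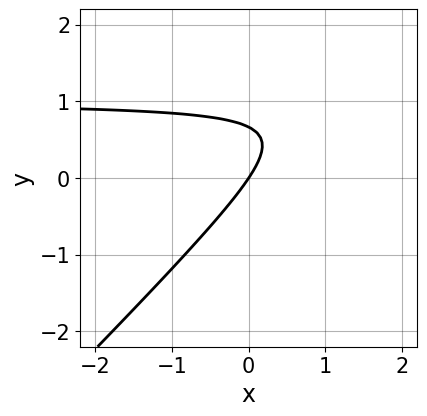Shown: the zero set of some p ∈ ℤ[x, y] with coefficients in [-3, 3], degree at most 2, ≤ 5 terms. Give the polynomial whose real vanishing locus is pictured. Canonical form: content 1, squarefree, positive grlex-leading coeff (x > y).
3*x*y - 3*y^2 - 3*x + 2*y

First, deg p = 2. The shape is more complex than any degree-1 curve.
Next, observable constraints: it meets the x-axis at x = 0 (among the integer gridlines); it meets the y-axis at y = 0 (among the integer gridlines).
Finally, matching integer coefficients to the picture gives p.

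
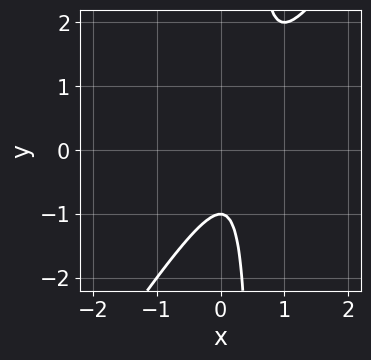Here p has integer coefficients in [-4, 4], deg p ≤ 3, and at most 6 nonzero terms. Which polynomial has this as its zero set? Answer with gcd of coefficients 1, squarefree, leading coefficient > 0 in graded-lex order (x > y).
deg p = 2.
From the axis intercepts and sections: it crosses the y-axis at the gridline y = -1; it misses every integer gridline on the x-axis.
Putting this together gives p.

3*x^2 - 2*x*y - 2*x + y + 1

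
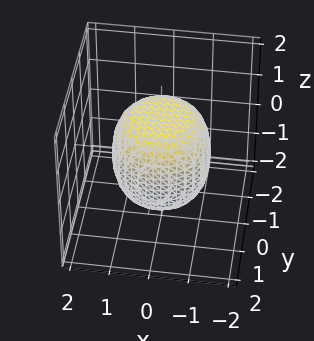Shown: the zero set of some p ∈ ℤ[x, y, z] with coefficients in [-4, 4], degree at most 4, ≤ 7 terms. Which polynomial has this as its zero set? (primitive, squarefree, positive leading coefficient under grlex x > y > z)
2*x^4 + 4*x^2*y^2 + 2*y^4 - x^2 - y^2 + 2*z^2 - 3

First, degree: a generic line meets the surface in up to 4 points, so deg p = 4.
Next, symmetries: the z-axis is an axis of rotation, so x and y enter only as x² + y².
Then, observable constraints: a circular section at z = -1 has radius exactly 1.
Finally, putting this together gives p.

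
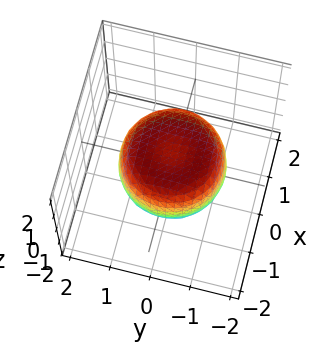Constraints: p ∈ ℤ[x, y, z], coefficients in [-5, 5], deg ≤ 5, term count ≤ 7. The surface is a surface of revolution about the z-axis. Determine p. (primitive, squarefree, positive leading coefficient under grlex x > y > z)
Degree: the shape is more complex than any degree-3 surface, so deg p = 4.
Symmetry: the z-axis is an axis of rotation, so x and y enter only as x² + y².
Reading off the gridlines: a circular section at z = 0 has radius between 1 and 2.
Assembling these constraints gives the stated polynomial.

2*x^4 + 4*x^2*y^2 + 2*y^4 - 2*x^2 - 2*y^2 + 3*z^2 - 2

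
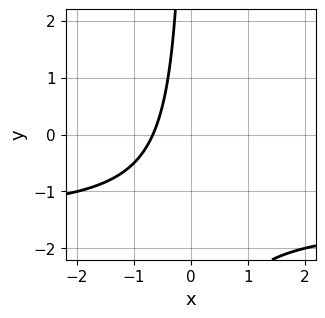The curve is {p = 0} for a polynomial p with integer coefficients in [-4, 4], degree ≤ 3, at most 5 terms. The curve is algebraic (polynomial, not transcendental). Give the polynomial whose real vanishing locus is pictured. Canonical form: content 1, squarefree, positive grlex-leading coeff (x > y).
Degree: no degree-1 curve has this shape, so deg p = 2.
Reading off the gridlines: no y-intercept at any integer in the box.
Assembling these constraints gives the stated polynomial.

2*x*y + 3*x + 2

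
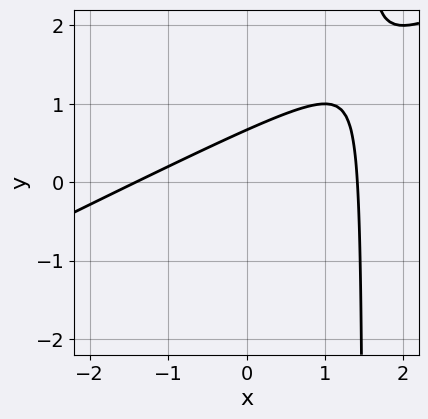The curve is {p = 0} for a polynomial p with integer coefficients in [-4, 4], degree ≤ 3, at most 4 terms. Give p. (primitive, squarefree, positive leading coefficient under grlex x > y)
1. The degree is 2 — a generic line meets the curve in up to 2 points.
2. The integer polynomial consistent with all of this is the stated p.

x^2 - 2*x*y + 3*y - 2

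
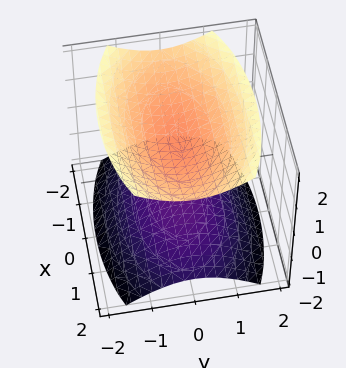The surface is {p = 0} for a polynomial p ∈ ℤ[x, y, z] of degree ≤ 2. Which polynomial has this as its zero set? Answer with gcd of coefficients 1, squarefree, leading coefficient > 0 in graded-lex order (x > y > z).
x^2 + 3*y^2 - 3*z^2 + 3

1. There are 2 components. They look like related sheets of one shape, so recover p as a whole.
2. Degree: two separate bowl-shaped sheets opening away from each other; a quadric, so deg p = 2.
3. Symmetries: mirror symmetry z ↦ −z ⇒ only even powers of z; mirror symmetry x ↦ −x ⇒ only even powers of x; mirror symmetry y ↦ −y ⇒ only even powers of y.
4. Checking where it meets the axes: it misses every integer gridline on the y-axis; the z-axis gridline crossings are at z ∈ {-1, 1}; the surface avoids every integer x-axis point in the box.
5. These observations pin down the coefficients.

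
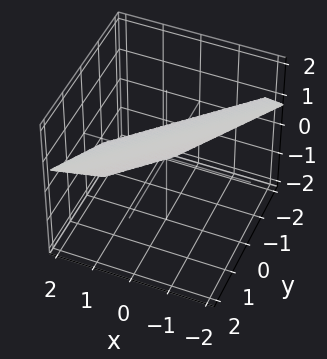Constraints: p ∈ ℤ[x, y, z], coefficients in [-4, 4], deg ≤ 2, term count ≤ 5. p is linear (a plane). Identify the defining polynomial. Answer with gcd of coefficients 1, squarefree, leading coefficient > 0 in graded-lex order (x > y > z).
(a) Degree: the surface is flat (a plane), so deg p = 1.
(b) The integer polynomial consistent with all of this is the stated p.

3*x - 3*y + 3*z - 2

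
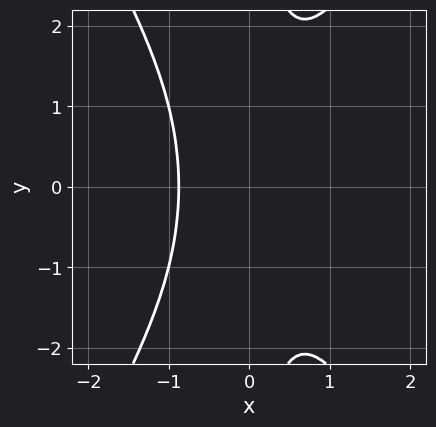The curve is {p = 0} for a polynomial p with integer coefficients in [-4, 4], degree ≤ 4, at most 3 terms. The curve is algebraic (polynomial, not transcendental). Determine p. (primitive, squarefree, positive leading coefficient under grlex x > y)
3*x^3 - x*y^2 + 2

1. Degree: the shape is more complex than any degree-2 curve, so deg p = 3.
2. Symmetries: the y ↦ −y reflection is a symmetry, so y appears only in even powers.
3. Checking where it meets the axes: it misses every integer gridline on the y-axis.
4. These observations pin down the coefficients.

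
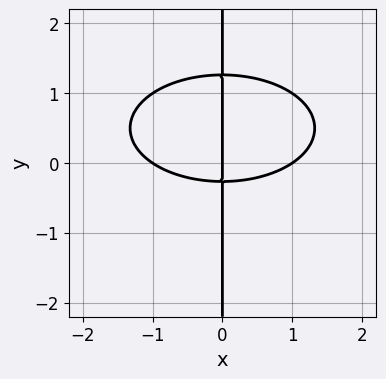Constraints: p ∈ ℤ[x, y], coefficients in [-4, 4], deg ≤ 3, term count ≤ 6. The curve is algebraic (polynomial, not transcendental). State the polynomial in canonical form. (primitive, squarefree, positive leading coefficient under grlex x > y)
x^3 + 3*x*y^2 - 3*x*y - x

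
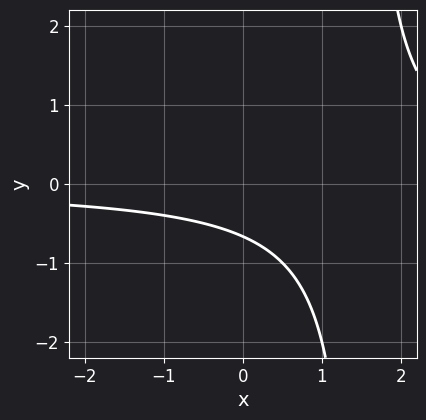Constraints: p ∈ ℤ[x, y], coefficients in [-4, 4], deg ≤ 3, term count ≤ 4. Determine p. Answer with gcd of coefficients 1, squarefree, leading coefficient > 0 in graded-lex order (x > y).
(a) Degree: a generic line meets the curve in up to 2 points, so deg p = 2.
(b) From the visible intercepts: the curve avoids every integer x-axis point in the box.
(c) Assembling these constraints gives the stated polynomial.

2*x*y - 3*y - 2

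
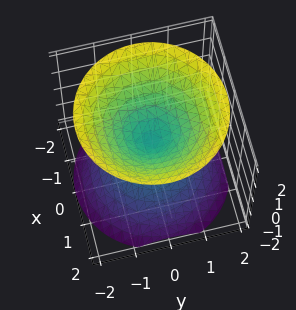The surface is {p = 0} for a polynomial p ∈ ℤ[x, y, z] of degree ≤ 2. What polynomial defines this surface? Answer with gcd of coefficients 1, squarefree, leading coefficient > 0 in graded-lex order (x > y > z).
x^2 + y^2 - z^2

First, I count 2 distinct pieces.
Then, deg p = 2.
Then, symmetry: the surface is invariant under rotation about z: p = q(x² + y², z); the z ↦ −z reflection is a symmetry, so z appears only in even powers.
Then, from the axis intercepts and sections: it crosses the x-axis at the gridline x = 0; a circular section at z = 1 has radius exactly 1; it meets the z-axis at z = 0 (among the integer gridlines).
Finally, matching integer coefficients to the picture gives p.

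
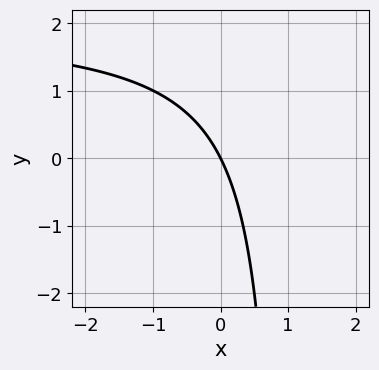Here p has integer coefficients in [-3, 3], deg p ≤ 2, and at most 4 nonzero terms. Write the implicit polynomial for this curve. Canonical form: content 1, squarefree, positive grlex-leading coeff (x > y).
x*y - 2*x - y

1. Degree: the shape is more complex than any degree-1 curve, so deg p = 2.
2. Reading off the gridlines: one x-axis crossing is at x = 0; one y-axis crossing is at y = 0.
3. The integer polynomial consistent with all of this is the stated p.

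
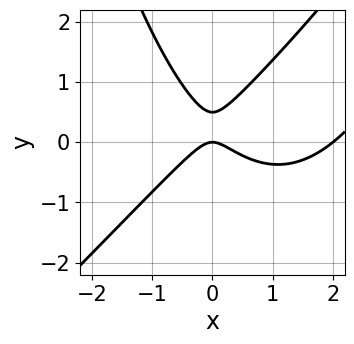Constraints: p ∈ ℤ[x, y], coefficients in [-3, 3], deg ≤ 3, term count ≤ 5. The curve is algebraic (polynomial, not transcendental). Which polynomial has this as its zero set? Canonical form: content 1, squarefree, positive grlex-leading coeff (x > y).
x^3 - x^2*y - 2*x^2 + 2*y^2 - y

(a) deg p = 3. No degree-2 curve has this shape.
(b) From the axis intercepts and sections: it crosses the y-axis at the gridline y = 0; among the integer gridlines, it crosses the x-axis at x ∈ {0, 2}.
(c) Solving for integer coefficients yields p as stated.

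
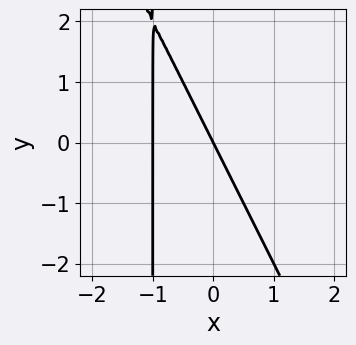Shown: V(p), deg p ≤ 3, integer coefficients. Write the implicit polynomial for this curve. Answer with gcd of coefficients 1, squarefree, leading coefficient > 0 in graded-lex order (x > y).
2*x^2 + x*y + 2*x + y

First, deg p = 2.
Next, reading off the gridlines: among the integer gridlines, it crosses the x-axis at x ∈ {-1, 0}; it meets the y-axis at y = 0 (among the integer gridlines).
Finally, solving for integer coefficients yields p as stated.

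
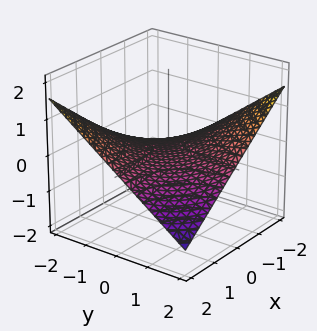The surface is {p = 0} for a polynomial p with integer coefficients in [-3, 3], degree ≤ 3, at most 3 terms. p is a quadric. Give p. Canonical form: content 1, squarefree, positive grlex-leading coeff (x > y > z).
x*y + 3*z

Degree: a hyperbolic paraboloid; a quadric, so deg p = 2.
Reading off the gridlines: every point of the y-axis in the box is on the surface; one z-axis crossing is at z = 0; the visible x-axis segment lies entirely on the surface.
Solving for integer coefficients yields p as stated.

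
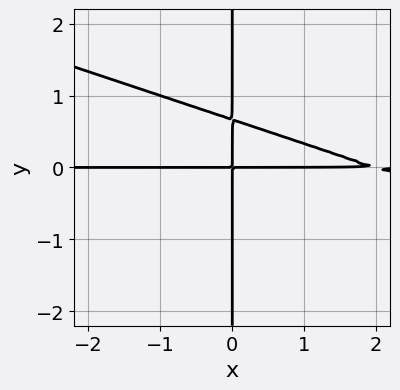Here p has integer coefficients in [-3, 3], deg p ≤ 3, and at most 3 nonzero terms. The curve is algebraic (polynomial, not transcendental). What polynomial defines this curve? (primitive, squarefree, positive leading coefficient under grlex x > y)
x^2*y + 3*x*y^2 - 2*x*y

1. Degree: the shape is more complex than any degree-2 curve, so deg p = 3.
2. Observable constraints: the visible y-axis segment lies entirely on the curve; every point of the x-axis in the box is on the curve.
3. Fitting integer coefficients to these (and the overall shape) gives p.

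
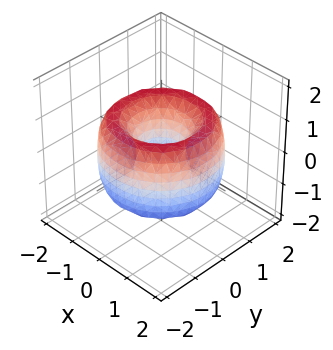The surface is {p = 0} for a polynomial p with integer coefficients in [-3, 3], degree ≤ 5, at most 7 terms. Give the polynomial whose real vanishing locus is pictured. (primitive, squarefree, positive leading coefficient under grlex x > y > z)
deg p = 4. The shape is more complex than any degree-3 surface.
Symmetry: every cross-section ⟂ z is a circle, so x, y appear only via x² + y².
Observable constraints: a circular section at z = 0 has radius between 0 and 1; it misses every integer gridline on the z-axis.
Putting this together gives p.

x^4 + 2*x^2*y^2 + y^4 - 3*x^2 - 3*y^2 + z^2 + 1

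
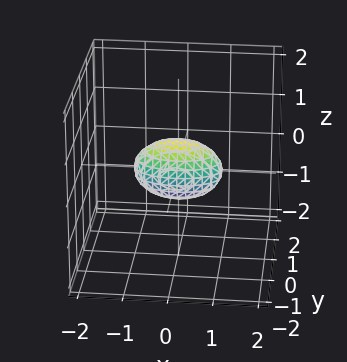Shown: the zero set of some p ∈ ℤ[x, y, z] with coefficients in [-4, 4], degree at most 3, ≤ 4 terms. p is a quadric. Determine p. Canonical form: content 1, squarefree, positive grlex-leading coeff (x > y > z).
The degree is 2 — a closed, bounded, convex surface; a quadric.
Symmetries: the x ↦ −x reflection is a symmetry, so x appears only in even powers; the z ↦ −z reflection is a symmetry, so z appears only in even powers; the y ↦ −y reflection is a symmetry, so y appears only in even powers.
Against the integer gridlines: among the integer gridlines, it crosses the x-axis at x ∈ {-1, 1}.
Assembling these constraints gives the stated polynomial.

x^2 + 3*y^2 + 2*z^2 - 1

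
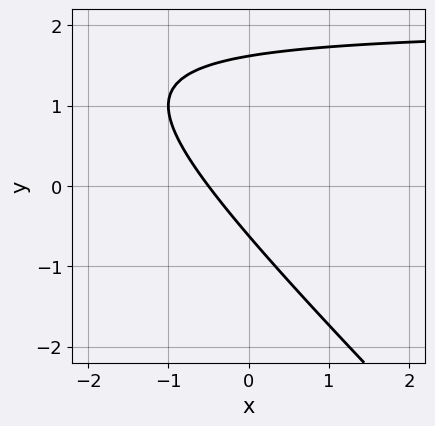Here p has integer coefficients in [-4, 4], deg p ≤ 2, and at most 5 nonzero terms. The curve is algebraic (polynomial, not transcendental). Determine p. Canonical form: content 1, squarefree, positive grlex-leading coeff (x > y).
x*y + y^2 - 2*x - y - 1

The degree is 2 — no degree-1 curve has this shape.
Solving for integer coefficients yields p as stated.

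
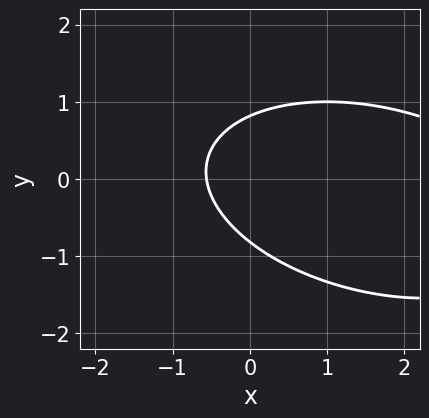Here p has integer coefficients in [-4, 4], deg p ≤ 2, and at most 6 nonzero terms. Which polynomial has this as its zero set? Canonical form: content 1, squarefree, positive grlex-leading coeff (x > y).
Degree: no degree-1 curve has this shape, so deg p = 2.
Matching integer coefficients to the picture gives p.

x^2 + x*y + 3*y^2 - 3*x - 2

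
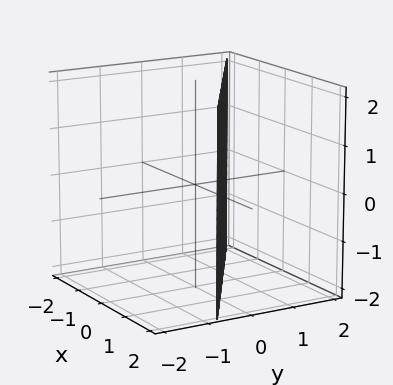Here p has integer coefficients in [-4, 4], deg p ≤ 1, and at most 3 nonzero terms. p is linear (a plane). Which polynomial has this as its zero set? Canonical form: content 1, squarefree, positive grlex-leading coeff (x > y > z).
2*x + 3*y - 2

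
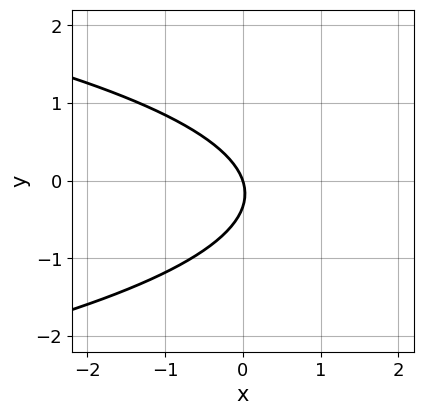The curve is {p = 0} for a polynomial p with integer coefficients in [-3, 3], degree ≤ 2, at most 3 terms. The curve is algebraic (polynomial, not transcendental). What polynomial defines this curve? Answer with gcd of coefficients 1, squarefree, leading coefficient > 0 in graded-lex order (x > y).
(a) Degree: a generic line meets the curve in up to 2 points, so deg p = 2.
(b) Checking where it meets the axes: it crosses the y-axis at the gridline y = 0; it meets the x-axis at x = 0 (among the integer gridlines).
(c) Fitting integer coefficients to these (and the overall shape) gives p.

3*y^2 + 3*x + y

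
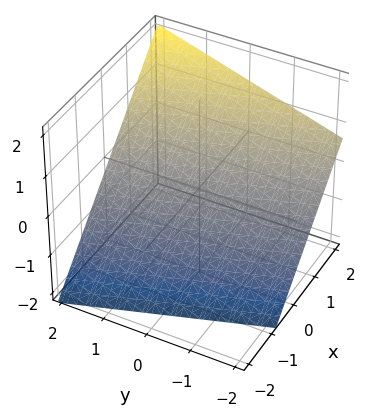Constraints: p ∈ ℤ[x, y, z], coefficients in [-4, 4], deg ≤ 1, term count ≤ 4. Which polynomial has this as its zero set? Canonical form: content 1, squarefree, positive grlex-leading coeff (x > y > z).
3*x + y - 3*z - 2

First, the degree is 1 — the surface is flat (a plane).
Then, checking where it meets the axes: it crosses the y-axis at the gridline y = 2.
Finally, these observations pin down the coefficients.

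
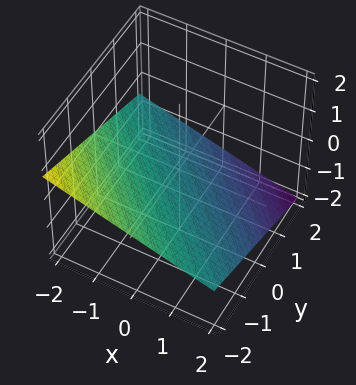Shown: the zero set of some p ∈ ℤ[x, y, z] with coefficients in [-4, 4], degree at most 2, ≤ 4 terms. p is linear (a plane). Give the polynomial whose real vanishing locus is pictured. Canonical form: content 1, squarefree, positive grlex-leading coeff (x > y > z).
x + y + 3*z + 2

1. deg p = 1.
2. Against the integer gridlines: one x-axis crossing is at x = -2; it meets the y-axis at y = -2 (among the integer gridlines).
3. Matching integer coefficients to the picture gives p.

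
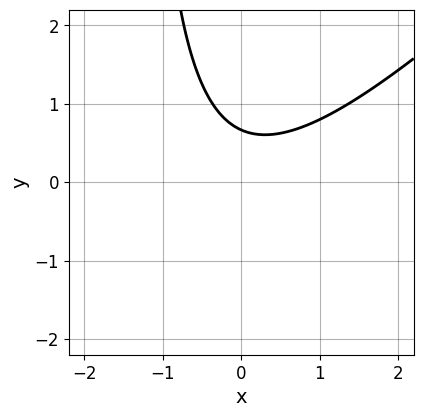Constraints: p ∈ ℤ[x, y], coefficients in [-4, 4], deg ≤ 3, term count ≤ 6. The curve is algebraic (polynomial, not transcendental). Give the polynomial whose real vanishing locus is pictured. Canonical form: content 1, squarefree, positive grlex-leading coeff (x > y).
First, deg p = 2.
Next, observable constraints: it misses every integer gridline on the x-axis.
Finally, putting this together gives p.

2*x^2 - 2*x*y - 3*y + 2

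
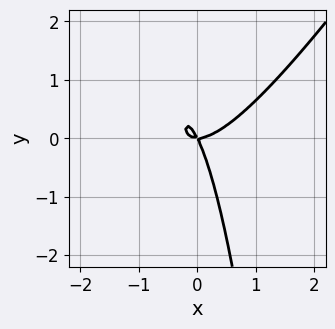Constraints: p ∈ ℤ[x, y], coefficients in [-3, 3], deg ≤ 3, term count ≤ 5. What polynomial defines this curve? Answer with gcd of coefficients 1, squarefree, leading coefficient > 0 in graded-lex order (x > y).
3*x^3 - 2*x^2*y - 2*x*y - y^2

Degree: no degree-2 curve has this shape, so deg p = 3.
From the axis intercepts and sections: it meets the y-axis at y = 0 (among the integer gridlines); one x-axis crossing is at x = 0.
Matching integer coefficients to the picture gives p.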